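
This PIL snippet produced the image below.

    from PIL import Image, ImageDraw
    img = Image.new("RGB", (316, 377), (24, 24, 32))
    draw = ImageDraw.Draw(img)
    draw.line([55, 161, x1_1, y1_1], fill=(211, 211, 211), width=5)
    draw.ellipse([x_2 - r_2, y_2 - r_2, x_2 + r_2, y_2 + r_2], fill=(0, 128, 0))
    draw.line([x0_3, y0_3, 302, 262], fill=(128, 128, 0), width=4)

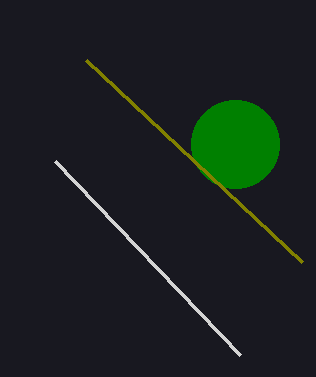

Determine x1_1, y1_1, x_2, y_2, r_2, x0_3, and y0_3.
x1_1 = 240
y1_1 = 355
x_2 = 235
y_2 = 144
r_2 = 44
x0_3 = 86
y0_3 = 60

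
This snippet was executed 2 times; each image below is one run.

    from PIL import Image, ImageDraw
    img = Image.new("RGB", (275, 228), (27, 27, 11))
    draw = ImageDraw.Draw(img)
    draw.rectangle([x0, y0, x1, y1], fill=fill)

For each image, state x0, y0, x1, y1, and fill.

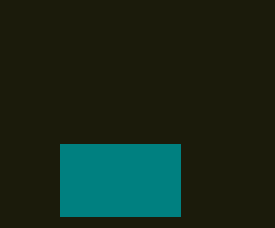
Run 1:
x0 = 60, y0 = 144, x1 = 180, y1 = 216, fill = 'teal'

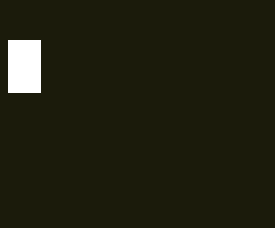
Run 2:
x0 = 8; y0 = 40; x1 = 40; y1 = 92; fill = 'white'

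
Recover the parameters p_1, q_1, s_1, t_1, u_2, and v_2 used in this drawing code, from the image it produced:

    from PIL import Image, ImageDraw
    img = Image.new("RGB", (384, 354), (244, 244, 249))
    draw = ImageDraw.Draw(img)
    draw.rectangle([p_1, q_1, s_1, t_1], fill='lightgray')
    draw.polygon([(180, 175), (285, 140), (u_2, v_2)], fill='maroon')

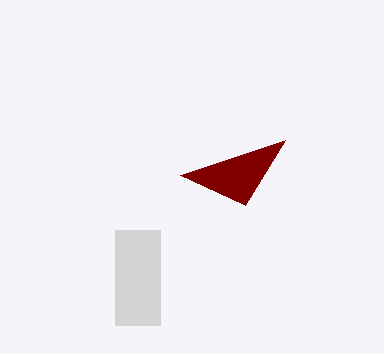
p_1 = 115
q_1 = 230
s_1 = 160
t_1 = 325
u_2 = 245
v_2 = 205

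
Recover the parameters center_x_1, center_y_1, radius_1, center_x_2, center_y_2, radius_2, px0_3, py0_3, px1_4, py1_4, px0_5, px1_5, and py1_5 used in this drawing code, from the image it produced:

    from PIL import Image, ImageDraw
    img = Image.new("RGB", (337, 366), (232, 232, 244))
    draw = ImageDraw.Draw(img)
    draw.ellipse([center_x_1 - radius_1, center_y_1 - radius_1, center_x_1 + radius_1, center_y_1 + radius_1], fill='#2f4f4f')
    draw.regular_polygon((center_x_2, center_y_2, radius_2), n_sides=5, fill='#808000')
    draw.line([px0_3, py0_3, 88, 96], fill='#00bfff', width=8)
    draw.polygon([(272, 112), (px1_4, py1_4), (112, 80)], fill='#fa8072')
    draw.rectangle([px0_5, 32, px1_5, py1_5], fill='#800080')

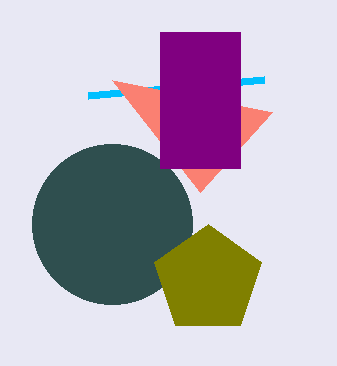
center_x_1 = 112; center_y_1 = 224; radius_1 = 80; center_x_2 = 208; center_y_2 = 280; radius_2 = 56; px0_3 = 264; py0_3 = 80; px1_4 = 200; py1_4 = 192; px0_5 = 160; px1_5 = 240; py1_5 = 168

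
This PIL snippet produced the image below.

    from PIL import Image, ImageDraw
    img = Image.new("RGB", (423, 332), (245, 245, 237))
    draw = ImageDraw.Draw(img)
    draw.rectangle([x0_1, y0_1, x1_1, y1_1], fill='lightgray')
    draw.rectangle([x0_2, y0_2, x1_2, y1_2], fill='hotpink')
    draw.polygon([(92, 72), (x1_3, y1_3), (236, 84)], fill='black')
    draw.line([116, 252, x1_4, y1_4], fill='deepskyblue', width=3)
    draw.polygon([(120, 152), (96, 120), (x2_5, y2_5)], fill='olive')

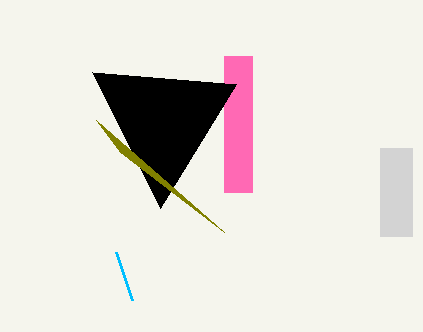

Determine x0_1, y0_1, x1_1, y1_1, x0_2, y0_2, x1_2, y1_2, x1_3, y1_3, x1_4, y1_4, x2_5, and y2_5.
x0_1 = 380; y0_1 = 148; x1_1 = 412; y1_1 = 236; x0_2 = 224; y0_2 = 56; x1_2 = 252; y1_2 = 192; x1_3 = 160; y1_3 = 208; x1_4 = 132; y1_4 = 300; x2_5 = 224; y2_5 = 232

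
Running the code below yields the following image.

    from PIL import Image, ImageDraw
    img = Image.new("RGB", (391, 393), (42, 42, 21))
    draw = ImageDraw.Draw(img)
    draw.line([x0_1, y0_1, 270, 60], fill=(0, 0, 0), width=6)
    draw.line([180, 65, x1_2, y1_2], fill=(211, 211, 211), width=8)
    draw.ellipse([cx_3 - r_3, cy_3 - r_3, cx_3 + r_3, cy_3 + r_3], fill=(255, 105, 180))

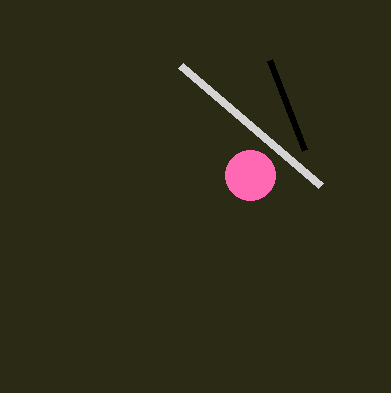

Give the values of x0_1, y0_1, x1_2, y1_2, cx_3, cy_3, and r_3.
x0_1 = 305, y0_1 = 150, x1_2 = 320, y1_2 = 185, cx_3 = 250, cy_3 = 175, r_3 = 25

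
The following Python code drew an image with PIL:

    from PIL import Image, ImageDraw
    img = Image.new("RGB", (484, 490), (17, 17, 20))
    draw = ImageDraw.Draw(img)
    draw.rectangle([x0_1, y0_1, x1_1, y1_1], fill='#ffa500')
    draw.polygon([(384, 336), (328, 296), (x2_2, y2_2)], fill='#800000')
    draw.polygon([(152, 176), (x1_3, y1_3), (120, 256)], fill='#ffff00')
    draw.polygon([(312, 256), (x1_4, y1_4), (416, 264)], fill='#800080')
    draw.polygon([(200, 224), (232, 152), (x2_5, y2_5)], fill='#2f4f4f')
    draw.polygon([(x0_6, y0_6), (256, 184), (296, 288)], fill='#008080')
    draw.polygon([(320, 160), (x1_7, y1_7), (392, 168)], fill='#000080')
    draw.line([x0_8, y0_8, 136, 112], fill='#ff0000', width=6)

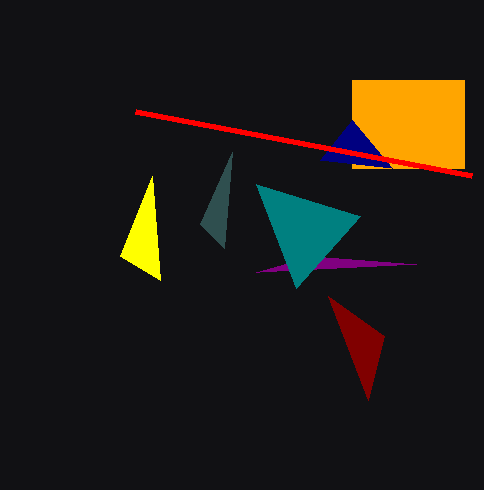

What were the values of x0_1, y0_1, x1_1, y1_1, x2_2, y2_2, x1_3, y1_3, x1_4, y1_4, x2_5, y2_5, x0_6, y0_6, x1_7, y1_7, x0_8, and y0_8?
x0_1 = 352, y0_1 = 80, x1_1 = 464, y1_1 = 168, x2_2 = 368, y2_2 = 400, x1_3 = 160, y1_3 = 280, x1_4 = 256, y1_4 = 272, x2_5 = 224, y2_5 = 248, x0_6 = 360, y0_6 = 216, x1_7 = 352, y1_7 = 120, x0_8 = 472, y0_8 = 176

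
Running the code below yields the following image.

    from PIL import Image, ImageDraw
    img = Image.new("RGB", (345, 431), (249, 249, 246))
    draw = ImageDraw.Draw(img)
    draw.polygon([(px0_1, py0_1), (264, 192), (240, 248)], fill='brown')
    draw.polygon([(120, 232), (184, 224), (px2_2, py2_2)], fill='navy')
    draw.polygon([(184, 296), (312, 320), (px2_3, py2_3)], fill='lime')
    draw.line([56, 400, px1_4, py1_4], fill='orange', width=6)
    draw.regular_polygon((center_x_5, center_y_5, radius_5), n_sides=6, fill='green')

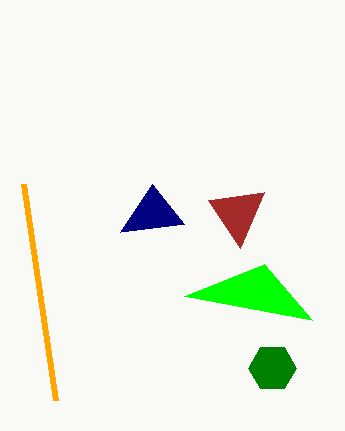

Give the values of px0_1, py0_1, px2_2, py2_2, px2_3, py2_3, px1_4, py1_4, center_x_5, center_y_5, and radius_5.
px0_1 = 208
py0_1 = 200
px2_2 = 152
py2_2 = 184
px2_3 = 264
py2_3 = 264
px1_4 = 24
py1_4 = 184
center_x_5 = 272
center_y_5 = 368
radius_5 = 24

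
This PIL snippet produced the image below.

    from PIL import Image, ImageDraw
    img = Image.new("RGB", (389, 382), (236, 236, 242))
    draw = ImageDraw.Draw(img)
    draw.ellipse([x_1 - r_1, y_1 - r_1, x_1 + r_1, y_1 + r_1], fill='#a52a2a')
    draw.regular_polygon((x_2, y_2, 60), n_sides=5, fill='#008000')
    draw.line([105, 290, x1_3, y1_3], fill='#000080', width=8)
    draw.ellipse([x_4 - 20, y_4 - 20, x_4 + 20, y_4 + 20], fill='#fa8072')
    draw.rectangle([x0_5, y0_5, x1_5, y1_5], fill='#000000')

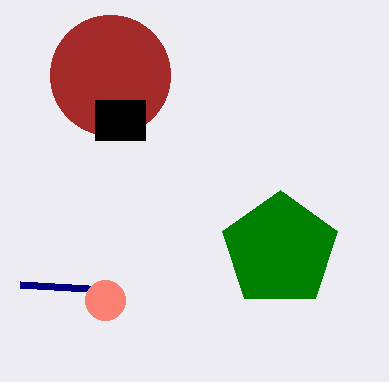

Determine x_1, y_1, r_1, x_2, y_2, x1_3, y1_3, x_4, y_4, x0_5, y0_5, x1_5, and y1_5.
x_1 = 110
y_1 = 75
r_1 = 60
x_2 = 280
y_2 = 250
x1_3 = 20
y1_3 = 285
x_4 = 105
y_4 = 300
x0_5 = 95
y0_5 = 100
x1_5 = 145
y1_5 = 140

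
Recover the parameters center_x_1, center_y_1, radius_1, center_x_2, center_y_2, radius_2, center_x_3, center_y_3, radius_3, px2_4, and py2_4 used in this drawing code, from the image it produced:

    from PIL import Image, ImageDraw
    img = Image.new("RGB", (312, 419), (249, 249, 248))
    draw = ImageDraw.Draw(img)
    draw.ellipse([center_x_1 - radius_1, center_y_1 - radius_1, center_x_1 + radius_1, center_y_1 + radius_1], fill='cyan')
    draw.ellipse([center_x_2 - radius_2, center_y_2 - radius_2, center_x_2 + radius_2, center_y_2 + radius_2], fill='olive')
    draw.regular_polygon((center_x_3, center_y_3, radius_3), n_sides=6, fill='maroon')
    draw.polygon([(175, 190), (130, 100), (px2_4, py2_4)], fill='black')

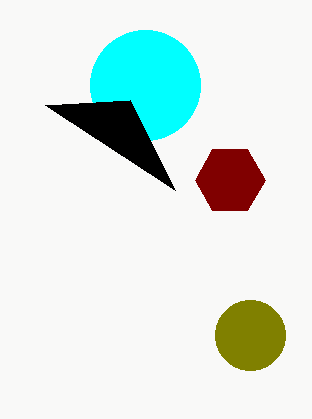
center_x_1 = 145, center_y_1 = 85, radius_1 = 55, center_x_2 = 250, center_y_2 = 335, radius_2 = 35, center_x_3 = 230, center_y_3 = 180, radius_3 = 35, px2_4 = 45, py2_4 = 105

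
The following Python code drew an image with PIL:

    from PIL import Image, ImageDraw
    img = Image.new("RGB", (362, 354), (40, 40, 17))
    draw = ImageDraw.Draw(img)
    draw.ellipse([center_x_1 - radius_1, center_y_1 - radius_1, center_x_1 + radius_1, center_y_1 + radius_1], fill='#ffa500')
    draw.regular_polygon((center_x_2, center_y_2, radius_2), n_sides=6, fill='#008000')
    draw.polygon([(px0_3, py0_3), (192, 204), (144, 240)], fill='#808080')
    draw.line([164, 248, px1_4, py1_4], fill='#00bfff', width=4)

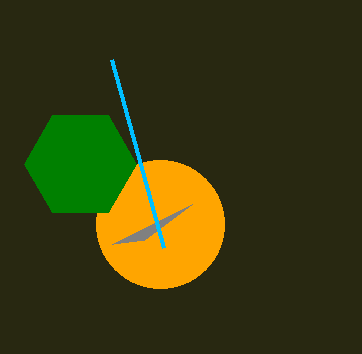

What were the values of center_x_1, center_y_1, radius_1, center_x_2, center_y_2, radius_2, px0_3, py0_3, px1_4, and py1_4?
center_x_1 = 160, center_y_1 = 224, radius_1 = 64, center_x_2 = 80, center_y_2 = 164, radius_2 = 56, px0_3 = 112, py0_3 = 244, px1_4 = 112, py1_4 = 60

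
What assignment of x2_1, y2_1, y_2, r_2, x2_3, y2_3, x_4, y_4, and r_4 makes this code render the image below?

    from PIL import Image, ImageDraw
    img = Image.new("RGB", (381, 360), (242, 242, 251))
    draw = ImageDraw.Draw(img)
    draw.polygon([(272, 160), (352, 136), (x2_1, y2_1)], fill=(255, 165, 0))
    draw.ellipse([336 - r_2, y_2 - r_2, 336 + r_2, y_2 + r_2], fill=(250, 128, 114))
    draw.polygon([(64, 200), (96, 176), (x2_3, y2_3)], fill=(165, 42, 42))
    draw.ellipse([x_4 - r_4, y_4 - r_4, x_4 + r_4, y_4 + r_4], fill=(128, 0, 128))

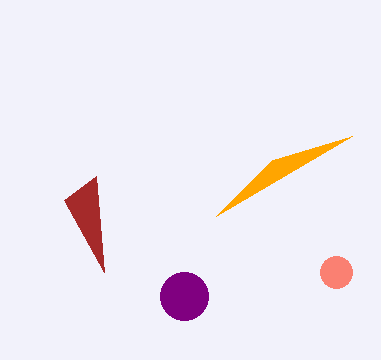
x2_1 = 216
y2_1 = 216
y_2 = 272
r_2 = 16
x2_3 = 104
y2_3 = 272
x_4 = 184
y_4 = 296
r_4 = 24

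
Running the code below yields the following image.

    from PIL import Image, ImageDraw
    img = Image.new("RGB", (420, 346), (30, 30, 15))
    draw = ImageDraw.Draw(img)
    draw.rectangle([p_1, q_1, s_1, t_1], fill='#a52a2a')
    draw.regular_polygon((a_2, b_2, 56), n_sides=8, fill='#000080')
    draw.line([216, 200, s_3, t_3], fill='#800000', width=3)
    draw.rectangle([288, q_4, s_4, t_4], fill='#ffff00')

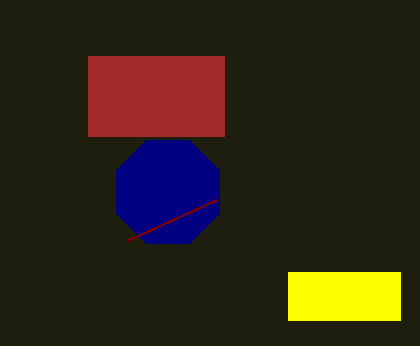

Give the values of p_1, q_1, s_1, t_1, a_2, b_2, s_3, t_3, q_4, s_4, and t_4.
p_1 = 88
q_1 = 56
s_1 = 224
t_1 = 136
a_2 = 168
b_2 = 192
s_3 = 128
t_3 = 240
q_4 = 272
s_4 = 400
t_4 = 320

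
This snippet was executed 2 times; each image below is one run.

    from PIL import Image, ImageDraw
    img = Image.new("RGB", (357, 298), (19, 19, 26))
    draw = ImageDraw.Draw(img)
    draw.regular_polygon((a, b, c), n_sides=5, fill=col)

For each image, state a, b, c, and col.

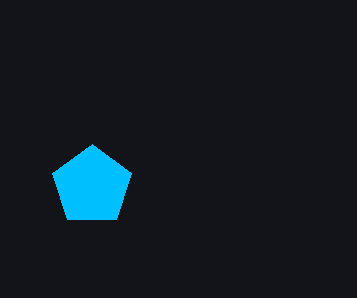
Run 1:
a = 92, b = 186, c = 42, col = 'deepskyblue'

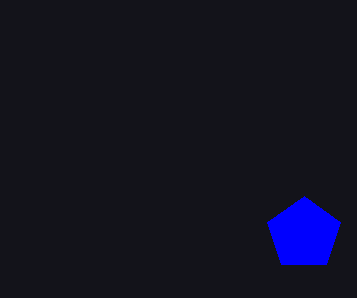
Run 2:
a = 304, b = 234, c = 38, col = 'blue'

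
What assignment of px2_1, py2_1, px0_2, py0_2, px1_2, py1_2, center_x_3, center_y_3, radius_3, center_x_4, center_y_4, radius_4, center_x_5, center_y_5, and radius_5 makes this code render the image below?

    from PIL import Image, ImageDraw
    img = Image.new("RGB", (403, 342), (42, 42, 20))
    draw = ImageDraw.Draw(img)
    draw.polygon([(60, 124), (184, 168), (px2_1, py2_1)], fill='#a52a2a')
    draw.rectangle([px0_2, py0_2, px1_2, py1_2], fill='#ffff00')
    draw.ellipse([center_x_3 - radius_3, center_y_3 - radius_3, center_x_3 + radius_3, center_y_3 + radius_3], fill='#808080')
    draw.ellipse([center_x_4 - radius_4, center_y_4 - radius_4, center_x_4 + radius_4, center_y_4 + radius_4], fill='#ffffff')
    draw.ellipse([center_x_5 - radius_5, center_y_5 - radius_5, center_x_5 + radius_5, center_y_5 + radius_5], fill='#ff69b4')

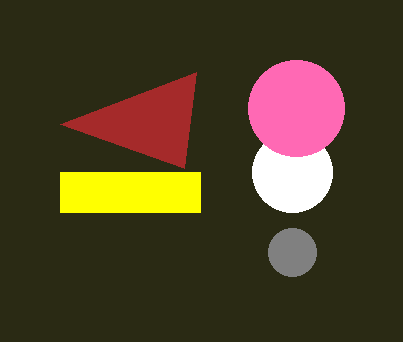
px2_1 = 196; py2_1 = 72; px0_2 = 60; py0_2 = 172; px1_2 = 200; py1_2 = 212; center_x_3 = 292; center_y_3 = 252; radius_3 = 24; center_x_4 = 292; center_y_4 = 172; radius_4 = 40; center_x_5 = 296; center_y_5 = 108; radius_5 = 48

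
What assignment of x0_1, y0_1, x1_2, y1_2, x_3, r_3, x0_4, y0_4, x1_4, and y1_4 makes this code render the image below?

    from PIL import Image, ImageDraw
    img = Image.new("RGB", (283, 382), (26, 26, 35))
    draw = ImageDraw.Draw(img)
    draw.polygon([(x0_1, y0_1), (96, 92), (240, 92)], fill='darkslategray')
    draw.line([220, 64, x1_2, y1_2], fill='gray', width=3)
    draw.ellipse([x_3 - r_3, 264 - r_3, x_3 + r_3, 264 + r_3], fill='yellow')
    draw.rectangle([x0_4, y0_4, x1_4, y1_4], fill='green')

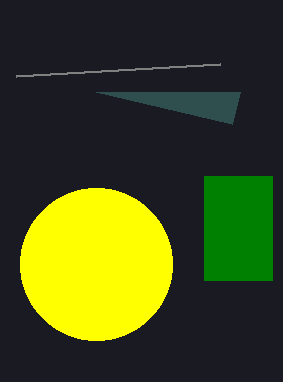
x0_1 = 232; y0_1 = 124; x1_2 = 16; y1_2 = 76; x_3 = 96; r_3 = 76; x0_4 = 204; y0_4 = 176; x1_4 = 272; y1_4 = 280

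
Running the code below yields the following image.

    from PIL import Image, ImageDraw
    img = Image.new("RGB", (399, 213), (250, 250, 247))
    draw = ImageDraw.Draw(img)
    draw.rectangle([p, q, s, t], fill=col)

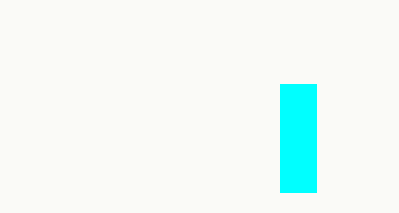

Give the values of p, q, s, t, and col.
p = 280; q = 84; s = 316; t = 192; col = 'cyan'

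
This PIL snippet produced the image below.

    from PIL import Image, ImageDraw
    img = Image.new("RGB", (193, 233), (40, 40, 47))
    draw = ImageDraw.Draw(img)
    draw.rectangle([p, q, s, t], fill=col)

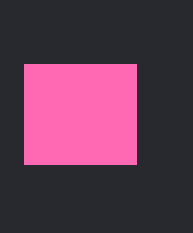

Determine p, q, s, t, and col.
p = 24
q = 64
s = 136
t = 164
col = 'hotpink'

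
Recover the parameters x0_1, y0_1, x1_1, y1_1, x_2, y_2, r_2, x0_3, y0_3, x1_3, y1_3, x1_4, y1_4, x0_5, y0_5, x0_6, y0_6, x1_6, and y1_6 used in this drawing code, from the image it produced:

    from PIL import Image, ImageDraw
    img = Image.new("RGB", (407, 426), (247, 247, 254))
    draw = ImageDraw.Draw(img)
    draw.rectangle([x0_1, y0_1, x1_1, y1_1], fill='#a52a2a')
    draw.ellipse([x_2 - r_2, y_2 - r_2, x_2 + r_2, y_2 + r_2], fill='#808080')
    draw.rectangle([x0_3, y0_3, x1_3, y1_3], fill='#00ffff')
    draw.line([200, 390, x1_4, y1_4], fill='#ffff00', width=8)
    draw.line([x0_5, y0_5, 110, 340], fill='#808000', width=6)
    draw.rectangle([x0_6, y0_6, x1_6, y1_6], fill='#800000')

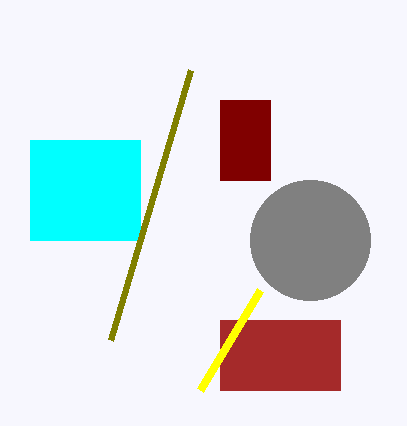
x0_1 = 220, y0_1 = 320, x1_1 = 340, y1_1 = 390, x_2 = 310, y_2 = 240, r_2 = 60, x0_3 = 30, y0_3 = 140, x1_3 = 140, y1_3 = 240, x1_4 = 260, y1_4 = 290, x0_5 = 190, y0_5 = 70, x0_6 = 220, y0_6 = 100, x1_6 = 270, y1_6 = 180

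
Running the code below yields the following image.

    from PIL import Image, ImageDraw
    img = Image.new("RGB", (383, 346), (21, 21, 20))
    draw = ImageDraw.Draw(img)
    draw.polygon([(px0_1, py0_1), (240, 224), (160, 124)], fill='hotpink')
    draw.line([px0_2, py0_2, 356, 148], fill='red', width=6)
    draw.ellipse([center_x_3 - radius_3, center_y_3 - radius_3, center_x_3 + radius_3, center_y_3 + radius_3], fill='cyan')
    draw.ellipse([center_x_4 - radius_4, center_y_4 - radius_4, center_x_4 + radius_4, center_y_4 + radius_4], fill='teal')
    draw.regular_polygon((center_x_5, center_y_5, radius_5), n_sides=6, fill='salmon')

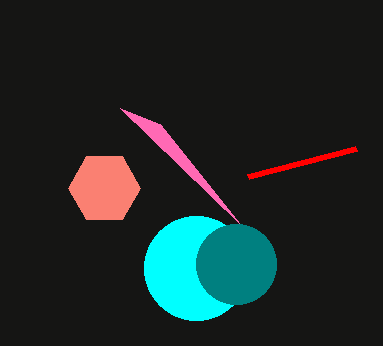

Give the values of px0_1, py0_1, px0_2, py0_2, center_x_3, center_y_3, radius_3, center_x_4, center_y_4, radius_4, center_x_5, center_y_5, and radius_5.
px0_1 = 120, py0_1 = 108, px0_2 = 248, py0_2 = 176, center_x_3 = 196, center_y_3 = 268, radius_3 = 52, center_x_4 = 236, center_y_4 = 264, radius_4 = 40, center_x_5 = 104, center_y_5 = 188, radius_5 = 36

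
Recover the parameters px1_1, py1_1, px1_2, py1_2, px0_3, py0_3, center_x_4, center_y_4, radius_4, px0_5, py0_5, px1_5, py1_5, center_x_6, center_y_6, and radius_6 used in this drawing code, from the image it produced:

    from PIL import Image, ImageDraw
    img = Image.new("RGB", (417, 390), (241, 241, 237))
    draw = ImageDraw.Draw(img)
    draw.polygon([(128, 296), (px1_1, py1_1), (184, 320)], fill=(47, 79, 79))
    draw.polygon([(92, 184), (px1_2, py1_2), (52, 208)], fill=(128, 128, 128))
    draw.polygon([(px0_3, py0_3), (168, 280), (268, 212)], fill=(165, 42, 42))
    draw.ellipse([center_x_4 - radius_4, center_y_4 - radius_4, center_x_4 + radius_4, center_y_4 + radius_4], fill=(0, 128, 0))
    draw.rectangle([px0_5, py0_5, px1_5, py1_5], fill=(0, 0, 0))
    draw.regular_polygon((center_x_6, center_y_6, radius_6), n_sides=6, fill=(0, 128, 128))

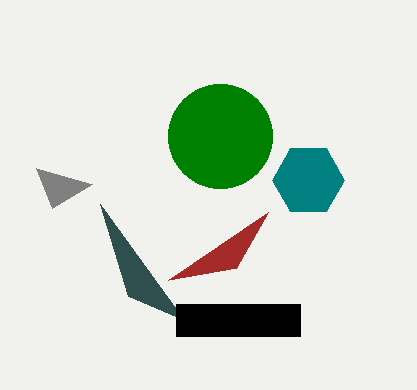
px1_1 = 100, py1_1 = 204, px1_2 = 36, py1_2 = 168, px0_3 = 236, py0_3 = 268, center_x_4 = 220, center_y_4 = 136, radius_4 = 52, px0_5 = 176, py0_5 = 304, px1_5 = 300, py1_5 = 336, center_x_6 = 308, center_y_6 = 180, radius_6 = 36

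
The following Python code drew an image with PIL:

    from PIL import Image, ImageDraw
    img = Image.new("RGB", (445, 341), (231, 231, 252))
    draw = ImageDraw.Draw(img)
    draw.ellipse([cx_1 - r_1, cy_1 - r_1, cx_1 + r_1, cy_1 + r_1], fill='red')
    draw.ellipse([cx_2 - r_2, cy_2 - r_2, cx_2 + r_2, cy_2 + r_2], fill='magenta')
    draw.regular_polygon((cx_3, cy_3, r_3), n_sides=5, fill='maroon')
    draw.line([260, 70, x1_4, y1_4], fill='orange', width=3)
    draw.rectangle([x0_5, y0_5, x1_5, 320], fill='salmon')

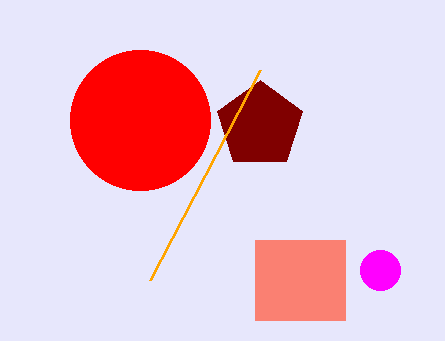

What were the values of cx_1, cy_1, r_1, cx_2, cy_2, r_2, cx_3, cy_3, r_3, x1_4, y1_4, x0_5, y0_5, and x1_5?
cx_1 = 140, cy_1 = 120, r_1 = 70, cx_2 = 380, cy_2 = 270, r_2 = 20, cx_3 = 260, cy_3 = 125, r_3 = 45, x1_4 = 150, y1_4 = 280, x0_5 = 255, y0_5 = 240, x1_5 = 345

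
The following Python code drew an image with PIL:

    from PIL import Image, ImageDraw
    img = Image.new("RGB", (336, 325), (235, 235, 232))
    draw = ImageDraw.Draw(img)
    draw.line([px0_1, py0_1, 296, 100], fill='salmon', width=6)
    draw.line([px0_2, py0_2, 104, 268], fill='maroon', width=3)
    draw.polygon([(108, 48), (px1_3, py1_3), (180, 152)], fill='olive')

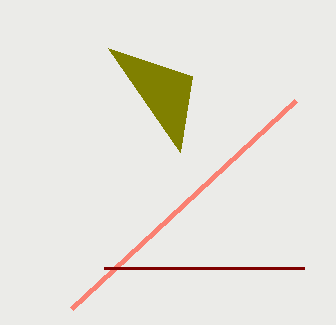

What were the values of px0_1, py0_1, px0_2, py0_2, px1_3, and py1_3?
px0_1 = 72
py0_1 = 308
px0_2 = 304
py0_2 = 268
px1_3 = 192
py1_3 = 76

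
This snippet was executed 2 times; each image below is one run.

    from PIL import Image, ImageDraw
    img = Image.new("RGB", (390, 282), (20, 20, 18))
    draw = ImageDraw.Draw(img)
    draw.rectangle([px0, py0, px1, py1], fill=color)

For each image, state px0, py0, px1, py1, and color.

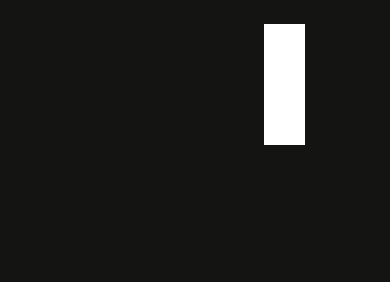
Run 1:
px0 = 264, py0 = 24, px1 = 304, py1 = 144, color = 'white'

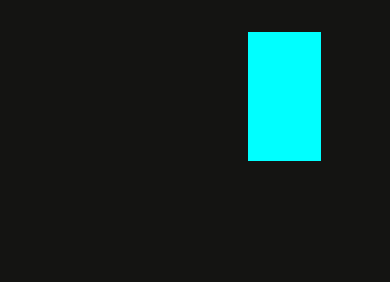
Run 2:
px0 = 248
py0 = 32
px1 = 320
py1 = 160
color = 'cyan'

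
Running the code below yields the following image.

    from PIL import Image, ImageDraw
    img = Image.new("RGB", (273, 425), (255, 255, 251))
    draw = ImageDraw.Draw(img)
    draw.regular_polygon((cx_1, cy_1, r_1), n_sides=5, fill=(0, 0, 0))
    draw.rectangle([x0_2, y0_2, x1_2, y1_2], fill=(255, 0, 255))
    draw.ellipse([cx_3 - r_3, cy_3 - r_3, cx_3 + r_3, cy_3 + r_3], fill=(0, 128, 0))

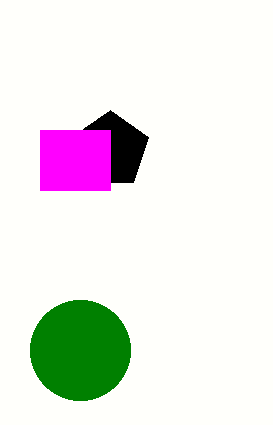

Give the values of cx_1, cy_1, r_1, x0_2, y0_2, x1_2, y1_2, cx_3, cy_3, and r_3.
cx_1 = 110, cy_1 = 150, r_1 = 40, x0_2 = 40, y0_2 = 130, x1_2 = 110, y1_2 = 190, cx_3 = 80, cy_3 = 350, r_3 = 50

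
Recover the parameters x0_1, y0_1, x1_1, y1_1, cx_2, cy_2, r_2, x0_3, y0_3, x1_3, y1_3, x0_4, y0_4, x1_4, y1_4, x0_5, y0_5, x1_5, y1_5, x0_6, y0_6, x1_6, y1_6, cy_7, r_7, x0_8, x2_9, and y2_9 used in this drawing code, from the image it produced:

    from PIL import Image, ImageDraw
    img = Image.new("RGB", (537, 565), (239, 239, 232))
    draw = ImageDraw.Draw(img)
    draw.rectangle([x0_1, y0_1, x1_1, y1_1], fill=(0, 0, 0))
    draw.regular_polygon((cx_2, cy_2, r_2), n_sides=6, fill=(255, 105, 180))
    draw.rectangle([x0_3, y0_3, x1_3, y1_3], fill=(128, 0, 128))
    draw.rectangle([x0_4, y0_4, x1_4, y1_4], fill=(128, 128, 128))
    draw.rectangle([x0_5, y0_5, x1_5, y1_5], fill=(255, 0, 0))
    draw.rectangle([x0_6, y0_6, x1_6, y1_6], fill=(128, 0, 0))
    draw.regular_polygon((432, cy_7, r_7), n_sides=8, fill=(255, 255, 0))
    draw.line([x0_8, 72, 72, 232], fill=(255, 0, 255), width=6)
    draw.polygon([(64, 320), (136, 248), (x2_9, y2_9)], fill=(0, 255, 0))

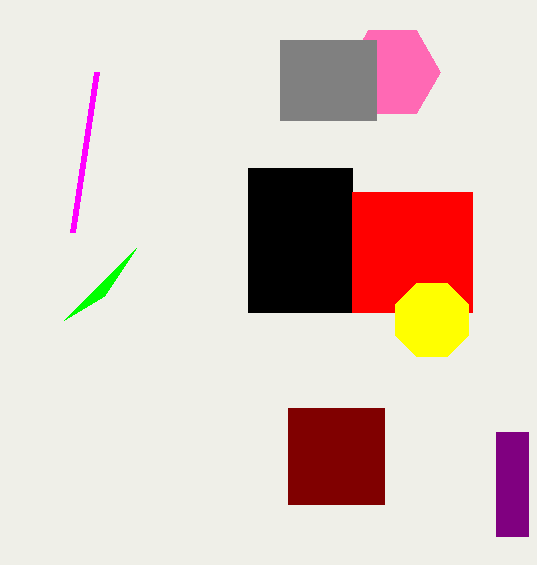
x0_1 = 248
y0_1 = 168
x1_1 = 352
y1_1 = 312
cx_2 = 392
cy_2 = 72
r_2 = 48
x0_3 = 496
y0_3 = 432
x1_3 = 528
y1_3 = 536
x0_4 = 280
y0_4 = 40
x1_4 = 376
y1_4 = 120
x0_5 = 352
y0_5 = 192
x1_5 = 472
y1_5 = 312
x0_6 = 288
y0_6 = 408
x1_6 = 384
y1_6 = 504
cy_7 = 320
r_7 = 40
x0_8 = 96
x2_9 = 104
y2_9 = 296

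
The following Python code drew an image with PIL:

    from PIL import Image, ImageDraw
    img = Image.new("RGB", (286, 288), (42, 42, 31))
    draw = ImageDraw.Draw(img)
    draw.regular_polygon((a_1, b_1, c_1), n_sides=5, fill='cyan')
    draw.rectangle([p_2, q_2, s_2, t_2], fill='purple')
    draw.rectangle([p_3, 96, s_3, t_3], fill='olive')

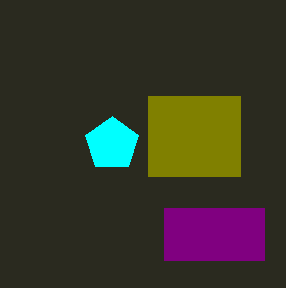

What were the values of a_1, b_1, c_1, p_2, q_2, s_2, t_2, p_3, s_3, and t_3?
a_1 = 112, b_1 = 144, c_1 = 28, p_2 = 164, q_2 = 208, s_2 = 264, t_2 = 260, p_3 = 148, s_3 = 240, t_3 = 176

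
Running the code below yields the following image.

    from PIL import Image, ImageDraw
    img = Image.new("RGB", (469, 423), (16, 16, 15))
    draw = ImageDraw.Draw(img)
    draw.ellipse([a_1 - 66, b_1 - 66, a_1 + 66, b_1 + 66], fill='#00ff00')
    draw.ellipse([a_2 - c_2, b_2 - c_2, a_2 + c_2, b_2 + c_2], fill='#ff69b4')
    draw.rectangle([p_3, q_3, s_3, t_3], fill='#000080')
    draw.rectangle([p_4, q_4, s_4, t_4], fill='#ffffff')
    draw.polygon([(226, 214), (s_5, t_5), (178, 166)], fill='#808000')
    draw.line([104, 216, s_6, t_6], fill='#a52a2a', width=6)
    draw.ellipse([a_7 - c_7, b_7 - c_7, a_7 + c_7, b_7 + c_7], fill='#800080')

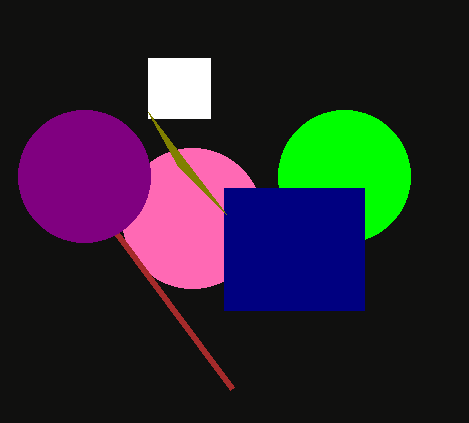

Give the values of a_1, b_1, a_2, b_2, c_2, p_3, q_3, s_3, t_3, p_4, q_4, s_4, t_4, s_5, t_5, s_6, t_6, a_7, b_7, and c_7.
a_1 = 344, b_1 = 176, a_2 = 192, b_2 = 218, c_2 = 70, p_3 = 224, q_3 = 188, s_3 = 364, t_3 = 310, p_4 = 148, q_4 = 58, s_4 = 210, t_4 = 118, s_5 = 148, t_5 = 112, s_6 = 232, t_6 = 388, a_7 = 84, b_7 = 176, c_7 = 66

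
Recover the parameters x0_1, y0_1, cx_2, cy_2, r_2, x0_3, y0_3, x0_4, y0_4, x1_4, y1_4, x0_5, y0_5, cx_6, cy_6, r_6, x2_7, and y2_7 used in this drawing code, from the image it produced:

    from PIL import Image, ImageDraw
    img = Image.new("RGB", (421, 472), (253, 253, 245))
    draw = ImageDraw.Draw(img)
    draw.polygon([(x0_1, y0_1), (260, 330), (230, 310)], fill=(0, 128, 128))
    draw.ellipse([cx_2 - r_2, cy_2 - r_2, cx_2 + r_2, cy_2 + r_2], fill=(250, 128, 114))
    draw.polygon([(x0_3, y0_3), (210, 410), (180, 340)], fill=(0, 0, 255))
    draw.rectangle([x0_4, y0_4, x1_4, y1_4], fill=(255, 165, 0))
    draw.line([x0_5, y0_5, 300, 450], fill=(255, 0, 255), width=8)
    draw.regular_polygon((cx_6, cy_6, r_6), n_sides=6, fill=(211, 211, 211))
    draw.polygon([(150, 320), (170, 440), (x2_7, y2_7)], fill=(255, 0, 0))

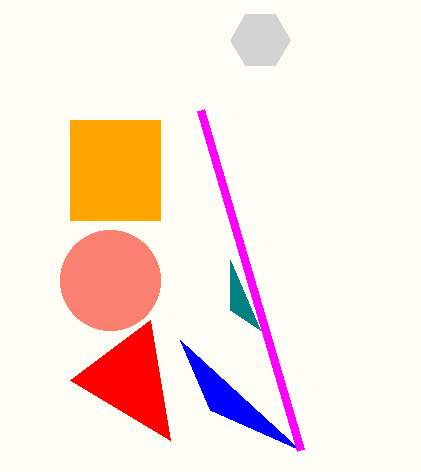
x0_1 = 230, y0_1 = 260, cx_2 = 110, cy_2 = 280, r_2 = 50, x0_3 = 300, y0_3 = 450, x0_4 = 70, y0_4 = 120, x1_4 = 160, y1_4 = 220, x0_5 = 200, y0_5 = 110, cx_6 = 260, cy_6 = 40, r_6 = 30, x2_7 = 70, y2_7 = 380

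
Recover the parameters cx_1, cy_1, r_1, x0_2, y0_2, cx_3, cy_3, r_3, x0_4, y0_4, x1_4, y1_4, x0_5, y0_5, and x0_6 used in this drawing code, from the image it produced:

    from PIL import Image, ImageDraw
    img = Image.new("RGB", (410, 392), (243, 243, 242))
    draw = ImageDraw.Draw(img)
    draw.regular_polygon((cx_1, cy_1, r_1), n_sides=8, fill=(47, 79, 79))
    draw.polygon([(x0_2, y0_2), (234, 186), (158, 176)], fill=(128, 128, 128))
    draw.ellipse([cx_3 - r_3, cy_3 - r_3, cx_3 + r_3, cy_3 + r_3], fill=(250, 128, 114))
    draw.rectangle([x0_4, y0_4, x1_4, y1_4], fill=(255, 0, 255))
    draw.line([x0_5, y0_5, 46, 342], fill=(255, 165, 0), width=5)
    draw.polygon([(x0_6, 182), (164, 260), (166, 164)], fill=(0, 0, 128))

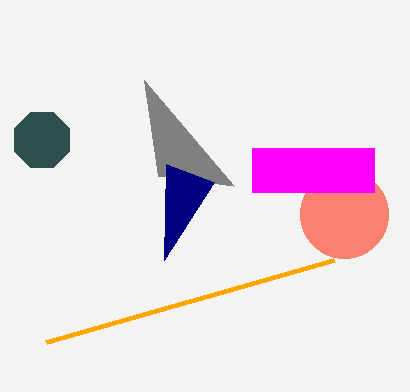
cx_1 = 42; cy_1 = 140; r_1 = 30; x0_2 = 144; y0_2 = 80; cx_3 = 344; cy_3 = 214; r_3 = 44; x0_4 = 252; y0_4 = 148; x1_4 = 374; y1_4 = 192; x0_5 = 334; y0_5 = 260; x0_6 = 214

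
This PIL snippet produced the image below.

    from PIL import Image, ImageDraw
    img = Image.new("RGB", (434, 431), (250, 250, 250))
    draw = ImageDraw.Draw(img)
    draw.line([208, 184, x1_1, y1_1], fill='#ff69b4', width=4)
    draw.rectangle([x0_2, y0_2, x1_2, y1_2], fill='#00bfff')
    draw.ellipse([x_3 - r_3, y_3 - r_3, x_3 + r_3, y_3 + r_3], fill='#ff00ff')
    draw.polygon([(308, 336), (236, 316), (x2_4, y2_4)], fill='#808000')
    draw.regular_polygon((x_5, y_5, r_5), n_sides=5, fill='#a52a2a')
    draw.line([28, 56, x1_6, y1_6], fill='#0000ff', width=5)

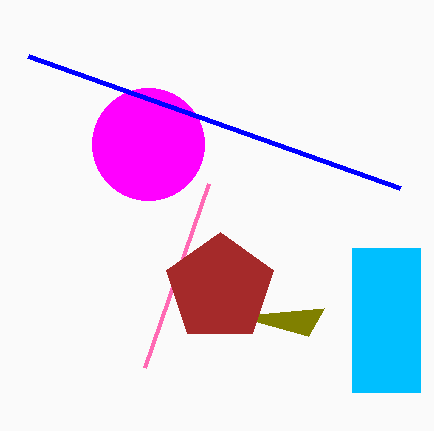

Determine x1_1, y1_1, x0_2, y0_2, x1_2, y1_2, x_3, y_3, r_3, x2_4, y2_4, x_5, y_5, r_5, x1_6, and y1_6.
x1_1 = 144, y1_1 = 368, x0_2 = 352, y0_2 = 248, x1_2 = 420, y1_2 = 392, x_3 = 148, y_3 = 144, r_3 = 56, x2_4 = 324, y2_4 = 308, x_5 = 220, y_5 = 288, r_5 = 56, x1_6 = 400, y1_6 = 188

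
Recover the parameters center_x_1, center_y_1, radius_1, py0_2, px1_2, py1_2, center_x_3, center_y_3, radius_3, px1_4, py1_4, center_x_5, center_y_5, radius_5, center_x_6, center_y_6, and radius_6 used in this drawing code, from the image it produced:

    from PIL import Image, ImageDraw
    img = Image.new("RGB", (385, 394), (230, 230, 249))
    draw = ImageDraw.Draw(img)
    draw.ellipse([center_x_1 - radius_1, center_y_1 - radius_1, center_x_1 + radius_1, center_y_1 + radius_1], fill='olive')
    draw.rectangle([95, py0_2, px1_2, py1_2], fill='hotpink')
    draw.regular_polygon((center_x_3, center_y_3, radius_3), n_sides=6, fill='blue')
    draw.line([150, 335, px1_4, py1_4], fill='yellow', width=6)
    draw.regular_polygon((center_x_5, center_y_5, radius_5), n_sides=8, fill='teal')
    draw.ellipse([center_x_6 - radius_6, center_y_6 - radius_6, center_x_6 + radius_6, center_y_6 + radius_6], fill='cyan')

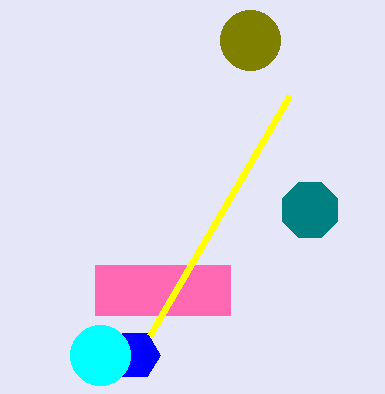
center_x_1 = 250; center_y_1 = 40; radius_1 = 30; py0_2 = 265; px1_2 = 230; py1_2 = 315; center_x_3 = 135; center_y_3 = 355; radius_3 = 25; px1_4 = 290; py1_4 = 95; center_x_5 = 310; center_y_5 = 210; radius_5 = 30; center_x_6 = 100; center_y_6 = 355; radius_6 = 30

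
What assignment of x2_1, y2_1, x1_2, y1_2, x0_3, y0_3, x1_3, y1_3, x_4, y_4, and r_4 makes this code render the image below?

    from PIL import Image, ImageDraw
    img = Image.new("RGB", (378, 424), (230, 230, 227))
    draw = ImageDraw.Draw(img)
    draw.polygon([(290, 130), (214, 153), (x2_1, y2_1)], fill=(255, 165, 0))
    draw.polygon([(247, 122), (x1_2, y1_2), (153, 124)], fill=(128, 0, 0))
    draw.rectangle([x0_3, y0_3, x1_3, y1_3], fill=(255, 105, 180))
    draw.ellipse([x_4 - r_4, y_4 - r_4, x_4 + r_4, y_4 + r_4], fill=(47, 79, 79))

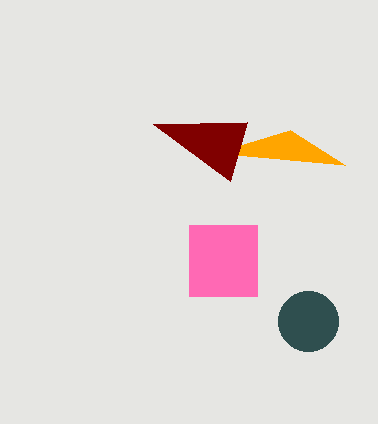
x2_1 = 345, y2_1 = 165, x1_2 = 230, y1_2 = 181, x0_3 = 189, y0_3 = 225, x1_3 = 257, y1_3 = 296, x_4 = 308, y_4 = 321, r_4 = 30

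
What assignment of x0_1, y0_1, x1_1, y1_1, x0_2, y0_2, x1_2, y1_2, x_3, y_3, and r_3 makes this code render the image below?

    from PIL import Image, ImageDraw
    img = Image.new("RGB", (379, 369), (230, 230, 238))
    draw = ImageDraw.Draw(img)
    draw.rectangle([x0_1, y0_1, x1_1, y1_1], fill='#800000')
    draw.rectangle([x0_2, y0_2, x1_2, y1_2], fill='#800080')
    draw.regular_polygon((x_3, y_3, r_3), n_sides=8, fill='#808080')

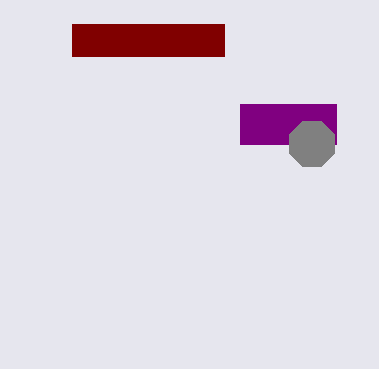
x0_1 = 72; y0_1 = 24; x1_1 = 224; y1_1 = 56; x0_2 = 240; y0_2 = 104; x1_2 = 336; y1_2 = 144; x_3 = 312; y_3 = 144; r_3 = 24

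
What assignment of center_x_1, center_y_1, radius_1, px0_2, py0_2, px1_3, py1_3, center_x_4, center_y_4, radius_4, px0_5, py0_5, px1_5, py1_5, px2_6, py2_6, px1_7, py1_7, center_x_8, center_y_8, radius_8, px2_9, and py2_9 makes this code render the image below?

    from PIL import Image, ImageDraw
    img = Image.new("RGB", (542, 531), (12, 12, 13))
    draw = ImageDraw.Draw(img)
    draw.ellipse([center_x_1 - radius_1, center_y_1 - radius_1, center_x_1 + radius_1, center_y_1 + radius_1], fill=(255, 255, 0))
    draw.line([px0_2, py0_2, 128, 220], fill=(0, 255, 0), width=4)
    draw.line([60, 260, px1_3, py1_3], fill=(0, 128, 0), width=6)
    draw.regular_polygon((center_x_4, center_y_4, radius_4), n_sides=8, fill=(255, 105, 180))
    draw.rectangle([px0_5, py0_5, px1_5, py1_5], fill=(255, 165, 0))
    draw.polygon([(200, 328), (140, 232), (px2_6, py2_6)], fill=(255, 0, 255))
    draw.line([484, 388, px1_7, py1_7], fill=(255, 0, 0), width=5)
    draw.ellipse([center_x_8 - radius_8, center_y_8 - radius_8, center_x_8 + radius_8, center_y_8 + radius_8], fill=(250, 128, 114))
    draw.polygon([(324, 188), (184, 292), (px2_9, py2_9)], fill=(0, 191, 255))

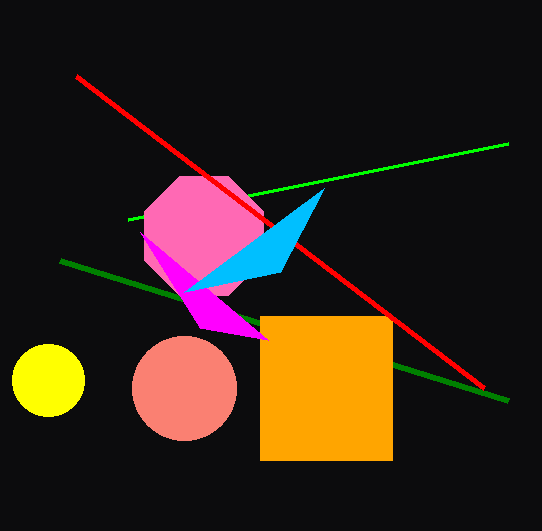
center_x_1 = 48; center_y_1 = 380; radius_1 = 36; px0_2 = 508; py0_2 = 144; px1_3 = 508; py1_3 = 400; center_x_4 = 204; center_y_4 = 236; radius_4 = 64; px0_5 = 260; py0_5 = 316; px1_5 = 392; py1_5 = 460; px2_6 = 268; py2_6 = 340; px1_7 = 76; py1_7 = 76; center_x_8 = 184; center_y_8 = 388; radius_8 = 52; px2_9 = 280; py2_9 = 272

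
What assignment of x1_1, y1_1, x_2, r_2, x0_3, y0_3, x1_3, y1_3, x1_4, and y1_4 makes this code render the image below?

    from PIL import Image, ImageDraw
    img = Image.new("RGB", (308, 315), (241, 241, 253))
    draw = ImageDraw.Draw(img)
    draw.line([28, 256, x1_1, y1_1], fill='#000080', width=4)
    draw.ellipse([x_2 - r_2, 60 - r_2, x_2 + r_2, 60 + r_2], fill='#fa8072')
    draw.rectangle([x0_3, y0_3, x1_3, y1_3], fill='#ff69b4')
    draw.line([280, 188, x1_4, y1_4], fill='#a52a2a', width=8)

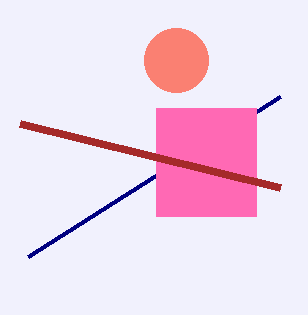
x1_1 = 280, y1_1 = 96, x_2 = 176, r_2 = 32, x0_3 = 156, y0_3 = 108, x1_3 = 256, y1_3 = 216, x1_4 = 20, y1_4 = 124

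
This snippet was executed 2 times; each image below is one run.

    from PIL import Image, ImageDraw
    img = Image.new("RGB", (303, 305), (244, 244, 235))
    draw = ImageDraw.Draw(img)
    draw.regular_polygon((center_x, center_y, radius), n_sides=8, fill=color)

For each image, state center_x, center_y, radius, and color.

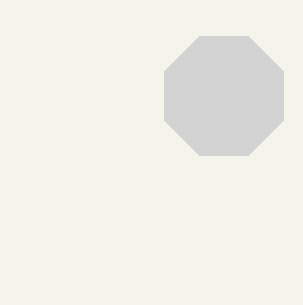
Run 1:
center_x = 224; center_y = 96; radius = 64; color = 'lightgray'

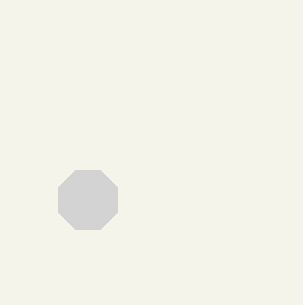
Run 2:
center_x = 88; center_y = 200; radius = 32; color = 'lightgray'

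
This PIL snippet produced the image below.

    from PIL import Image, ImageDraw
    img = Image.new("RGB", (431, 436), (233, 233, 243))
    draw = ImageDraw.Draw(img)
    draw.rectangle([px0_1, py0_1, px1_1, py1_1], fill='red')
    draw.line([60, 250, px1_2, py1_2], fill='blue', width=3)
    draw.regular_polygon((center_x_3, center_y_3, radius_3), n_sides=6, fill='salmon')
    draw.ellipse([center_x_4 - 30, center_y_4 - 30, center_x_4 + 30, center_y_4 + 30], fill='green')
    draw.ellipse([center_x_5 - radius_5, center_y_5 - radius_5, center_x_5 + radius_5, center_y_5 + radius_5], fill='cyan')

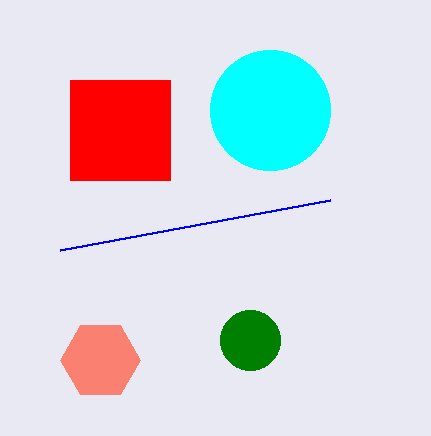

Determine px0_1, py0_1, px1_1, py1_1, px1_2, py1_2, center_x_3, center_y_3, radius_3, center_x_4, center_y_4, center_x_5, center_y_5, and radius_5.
px0_1 = 70; py0_1 = 80; px1_1 = 170; py1_1 = 180; px1_2 = 330; py1_2 = 200; center_x_3 = 100; center_y_3 = 360; radius_3 = 40; center_x_4 = 250; center_y_4 = 340; center_x_5 = 270; center_y_5 = 110; radius_5 = 60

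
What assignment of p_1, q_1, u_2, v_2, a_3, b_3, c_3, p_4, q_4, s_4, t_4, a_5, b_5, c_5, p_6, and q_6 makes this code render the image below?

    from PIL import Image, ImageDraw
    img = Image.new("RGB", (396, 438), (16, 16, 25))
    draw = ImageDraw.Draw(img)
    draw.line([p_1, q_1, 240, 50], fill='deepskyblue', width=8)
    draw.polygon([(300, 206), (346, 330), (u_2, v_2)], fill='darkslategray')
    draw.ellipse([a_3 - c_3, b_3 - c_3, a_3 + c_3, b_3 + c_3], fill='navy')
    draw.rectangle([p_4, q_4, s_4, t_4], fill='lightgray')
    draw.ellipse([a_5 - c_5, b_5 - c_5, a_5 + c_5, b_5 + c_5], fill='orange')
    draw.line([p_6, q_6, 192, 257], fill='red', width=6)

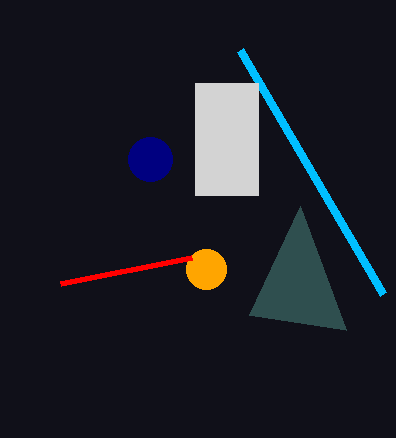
p_1 = 383; q_1 = 294; u_2 = 249; v_2 = 315; a_3 = 150; b_3 = 159; c_3 = 22; p_4 = 195; q_4 = 83; s_4 = 258; t_4 = 195; a_5 = 206; b_5 = 269; c_5 = 20; p_6 = 61; q_6 = 283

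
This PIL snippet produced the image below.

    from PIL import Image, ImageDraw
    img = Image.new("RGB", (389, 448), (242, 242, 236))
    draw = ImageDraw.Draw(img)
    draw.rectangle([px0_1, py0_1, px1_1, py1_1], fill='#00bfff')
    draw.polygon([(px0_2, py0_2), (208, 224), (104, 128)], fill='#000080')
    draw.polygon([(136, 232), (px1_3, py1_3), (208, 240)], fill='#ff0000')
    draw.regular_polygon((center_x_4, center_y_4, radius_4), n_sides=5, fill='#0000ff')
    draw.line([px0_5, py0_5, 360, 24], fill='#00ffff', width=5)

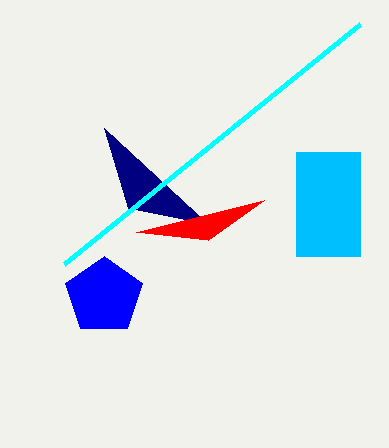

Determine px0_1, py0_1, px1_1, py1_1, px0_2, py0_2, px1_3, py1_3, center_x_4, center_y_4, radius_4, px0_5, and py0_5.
px0_1 = 296
py0_1 = 152
px1_1 = 360
py1_1 = 256
px0_2 = 128
py0_2 = 208
px1_3 = 264
py1_3 = 200
center_x_4 = 104
center_y_4 = 296
radius_4 = 40
px0_5 = 64
py0_5 = 264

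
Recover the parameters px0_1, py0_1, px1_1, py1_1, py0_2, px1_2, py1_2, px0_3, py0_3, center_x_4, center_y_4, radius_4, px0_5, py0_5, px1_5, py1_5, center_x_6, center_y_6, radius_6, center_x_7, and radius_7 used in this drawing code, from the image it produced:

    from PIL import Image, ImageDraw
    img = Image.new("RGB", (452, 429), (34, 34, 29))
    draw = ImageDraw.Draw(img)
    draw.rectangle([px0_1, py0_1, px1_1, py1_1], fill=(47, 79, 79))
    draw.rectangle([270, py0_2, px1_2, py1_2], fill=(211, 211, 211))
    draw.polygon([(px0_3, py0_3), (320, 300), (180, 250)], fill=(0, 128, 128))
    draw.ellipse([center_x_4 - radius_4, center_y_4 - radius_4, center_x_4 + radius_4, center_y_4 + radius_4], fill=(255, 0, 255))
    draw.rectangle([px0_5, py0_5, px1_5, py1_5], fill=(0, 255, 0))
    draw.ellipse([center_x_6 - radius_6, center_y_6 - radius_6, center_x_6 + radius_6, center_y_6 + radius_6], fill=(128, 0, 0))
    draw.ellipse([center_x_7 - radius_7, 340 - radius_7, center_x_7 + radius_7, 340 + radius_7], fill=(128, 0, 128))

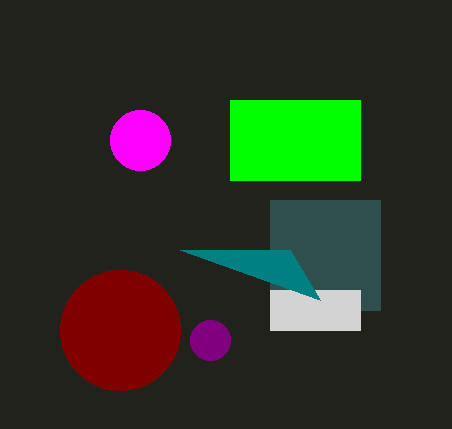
px0_1 = 270, py0_1 = 200, px1_1 = 380, py1_1 = 310, py0_2 = 290, px1_2 = 360, py1_2 = 330, px0_3 = 290, py0_3 = 250, center_x_4 = 140, center_y_4 = 140, radius_4 = 30, px0_5 = 230, py0_5 = 100, px1_5 = 360, py1_5 = 180, center_x_6 = 120, center_y_6 = 330, radius_6 = 60, center_x_7 = 210, radius_7 = 20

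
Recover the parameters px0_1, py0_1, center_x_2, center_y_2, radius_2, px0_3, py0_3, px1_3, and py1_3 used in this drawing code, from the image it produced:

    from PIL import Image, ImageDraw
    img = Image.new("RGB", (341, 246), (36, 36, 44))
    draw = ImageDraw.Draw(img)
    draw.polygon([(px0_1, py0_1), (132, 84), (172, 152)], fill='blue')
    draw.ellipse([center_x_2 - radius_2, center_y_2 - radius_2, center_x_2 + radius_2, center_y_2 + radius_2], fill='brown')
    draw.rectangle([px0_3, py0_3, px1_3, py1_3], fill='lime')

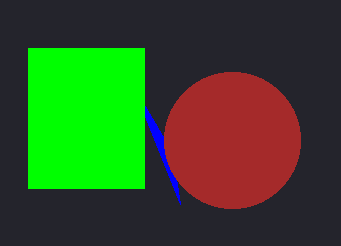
px0_1 = 180
py0_1 = 204
center_x_2 = 232
center_y_2 = 140
radius_2 = 68
px0_3 = 28
py0_3 = 48
px1_3 = 144
py1_3 = 188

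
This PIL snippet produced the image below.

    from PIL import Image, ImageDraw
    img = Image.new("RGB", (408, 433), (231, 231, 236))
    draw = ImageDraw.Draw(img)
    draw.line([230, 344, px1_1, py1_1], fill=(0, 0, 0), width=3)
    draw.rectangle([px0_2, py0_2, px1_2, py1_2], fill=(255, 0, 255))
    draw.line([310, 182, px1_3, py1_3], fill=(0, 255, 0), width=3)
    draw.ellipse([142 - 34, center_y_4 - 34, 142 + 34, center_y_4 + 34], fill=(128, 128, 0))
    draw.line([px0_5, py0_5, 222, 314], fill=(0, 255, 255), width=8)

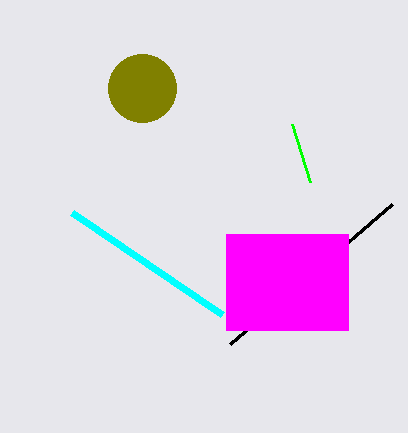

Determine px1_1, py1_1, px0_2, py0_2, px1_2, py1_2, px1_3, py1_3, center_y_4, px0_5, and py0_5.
px1_1 = 392, py1_1 = 204, px0_2 = 226, py0_2 = 234, px1_2 = 348, py1_2 = 330, px1_3 = 292, py1_3 = 124, center_y_4 = 88, px0_5 = 72, py0_5 = 212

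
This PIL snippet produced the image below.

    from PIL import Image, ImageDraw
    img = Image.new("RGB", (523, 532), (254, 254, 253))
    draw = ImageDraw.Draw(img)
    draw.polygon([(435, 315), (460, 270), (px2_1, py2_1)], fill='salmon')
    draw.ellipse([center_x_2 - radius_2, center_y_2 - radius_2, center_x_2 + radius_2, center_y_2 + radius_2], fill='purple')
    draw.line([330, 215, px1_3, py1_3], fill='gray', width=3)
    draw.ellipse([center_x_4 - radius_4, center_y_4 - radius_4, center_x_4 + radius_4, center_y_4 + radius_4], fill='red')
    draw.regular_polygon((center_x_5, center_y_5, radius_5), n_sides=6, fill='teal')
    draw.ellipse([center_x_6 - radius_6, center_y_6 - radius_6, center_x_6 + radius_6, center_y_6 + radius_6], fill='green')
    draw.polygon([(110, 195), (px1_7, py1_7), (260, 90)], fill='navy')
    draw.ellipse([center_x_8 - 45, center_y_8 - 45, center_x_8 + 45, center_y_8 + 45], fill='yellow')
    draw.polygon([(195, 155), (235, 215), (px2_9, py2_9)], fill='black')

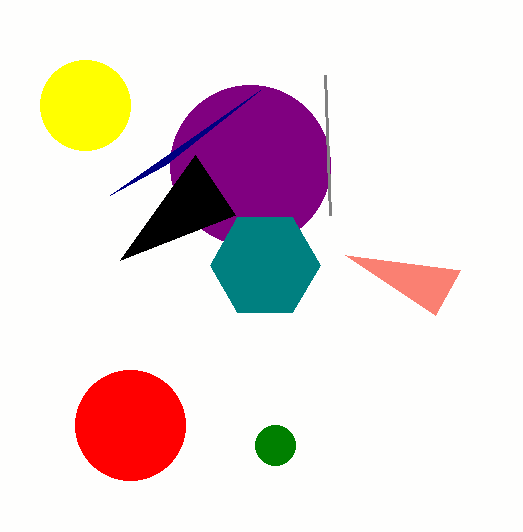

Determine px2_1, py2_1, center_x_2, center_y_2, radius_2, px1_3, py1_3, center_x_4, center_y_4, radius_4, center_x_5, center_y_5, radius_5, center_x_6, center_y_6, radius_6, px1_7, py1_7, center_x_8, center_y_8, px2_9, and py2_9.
px2_1 = 345; py2_1 = 255; center_x_2 = 250; center_y_2 = 165; radius_2 = 80; px1_3 = 325; py1_3 = 75; center_x_4 = 130; center_y_4 = 425; radius_4 = 55; center_x_5 = 265; center_y_5 = 265; radius_5 = 55; center_x_6 = 275; center_y_6 = 445; radius_6 = 20; px1_7 = 165; py1_7 = 165; center_x_8 = 85; center_y_8 = 105; px2_9 = 120; py2_9 = 260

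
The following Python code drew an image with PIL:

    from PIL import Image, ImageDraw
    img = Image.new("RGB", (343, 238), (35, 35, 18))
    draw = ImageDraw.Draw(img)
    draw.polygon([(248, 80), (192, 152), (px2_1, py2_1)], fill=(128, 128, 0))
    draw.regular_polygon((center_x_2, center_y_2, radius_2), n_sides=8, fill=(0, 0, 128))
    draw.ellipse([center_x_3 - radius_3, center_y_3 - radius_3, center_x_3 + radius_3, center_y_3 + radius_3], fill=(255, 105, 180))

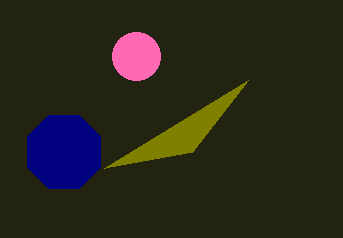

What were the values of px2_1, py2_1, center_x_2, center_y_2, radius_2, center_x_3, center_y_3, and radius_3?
px2_1 = 104; py2_1 = 168; center_x_2 = 64; center_y_2 = 152; radius_2 = 40; center_x_3 = 136; center_y_3 = 56; radius_3 = 24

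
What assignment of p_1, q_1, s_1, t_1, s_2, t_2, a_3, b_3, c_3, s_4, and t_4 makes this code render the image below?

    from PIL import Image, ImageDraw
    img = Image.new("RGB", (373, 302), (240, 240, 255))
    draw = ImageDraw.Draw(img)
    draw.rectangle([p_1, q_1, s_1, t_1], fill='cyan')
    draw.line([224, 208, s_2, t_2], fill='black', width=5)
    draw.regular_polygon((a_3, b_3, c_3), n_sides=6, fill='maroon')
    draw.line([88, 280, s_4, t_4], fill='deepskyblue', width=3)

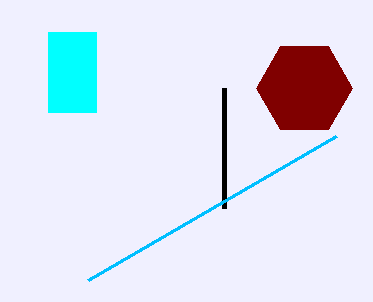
p_1 = 48; q_1 = 32; s_1 = 96; t_1 = 112; s_2 = 224; t_2 = 88; a_3 = 304; b_3 = 88; c_3 = 48; s_4 = 336; t_4 = 136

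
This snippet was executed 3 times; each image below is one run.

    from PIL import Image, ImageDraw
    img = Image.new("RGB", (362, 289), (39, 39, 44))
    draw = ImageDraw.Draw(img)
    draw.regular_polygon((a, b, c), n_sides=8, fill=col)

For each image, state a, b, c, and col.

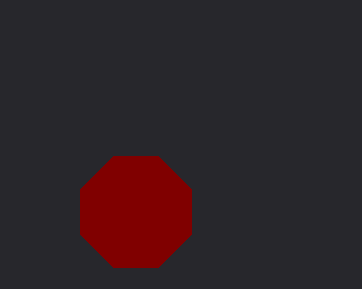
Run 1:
a = 136
b = 212
c = 60
col = 'maroon'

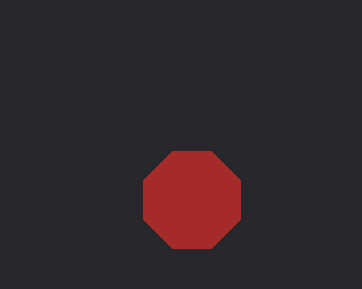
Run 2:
a = 192
b = 200
c = 52
col = 'brown'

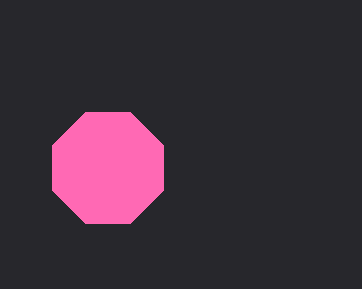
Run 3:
a = 108, b = 168, c = 60, col = 'hotpink'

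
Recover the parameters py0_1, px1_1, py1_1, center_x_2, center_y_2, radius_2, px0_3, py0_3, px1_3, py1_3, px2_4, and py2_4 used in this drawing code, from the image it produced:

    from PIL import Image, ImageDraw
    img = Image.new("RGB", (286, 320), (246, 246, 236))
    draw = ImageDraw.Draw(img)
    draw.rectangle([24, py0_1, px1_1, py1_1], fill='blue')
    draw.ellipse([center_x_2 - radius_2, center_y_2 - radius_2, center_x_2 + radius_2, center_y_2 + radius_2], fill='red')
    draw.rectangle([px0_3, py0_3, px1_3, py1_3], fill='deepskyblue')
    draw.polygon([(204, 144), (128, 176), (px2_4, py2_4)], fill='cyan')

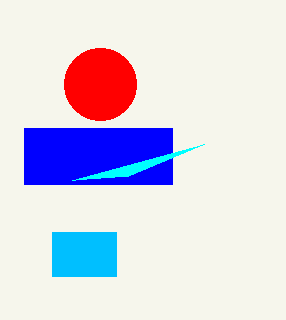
py0_1 = 128; px1_1 = 172; py1_1 = 184; center_x_2 = 100; center_y_2 = 84; radius_2 = 36; px0_3 = 52; py0_3 = 232; px1_3 = 116; py1_3 = 276; px2_4 = 72; py2_4 = 180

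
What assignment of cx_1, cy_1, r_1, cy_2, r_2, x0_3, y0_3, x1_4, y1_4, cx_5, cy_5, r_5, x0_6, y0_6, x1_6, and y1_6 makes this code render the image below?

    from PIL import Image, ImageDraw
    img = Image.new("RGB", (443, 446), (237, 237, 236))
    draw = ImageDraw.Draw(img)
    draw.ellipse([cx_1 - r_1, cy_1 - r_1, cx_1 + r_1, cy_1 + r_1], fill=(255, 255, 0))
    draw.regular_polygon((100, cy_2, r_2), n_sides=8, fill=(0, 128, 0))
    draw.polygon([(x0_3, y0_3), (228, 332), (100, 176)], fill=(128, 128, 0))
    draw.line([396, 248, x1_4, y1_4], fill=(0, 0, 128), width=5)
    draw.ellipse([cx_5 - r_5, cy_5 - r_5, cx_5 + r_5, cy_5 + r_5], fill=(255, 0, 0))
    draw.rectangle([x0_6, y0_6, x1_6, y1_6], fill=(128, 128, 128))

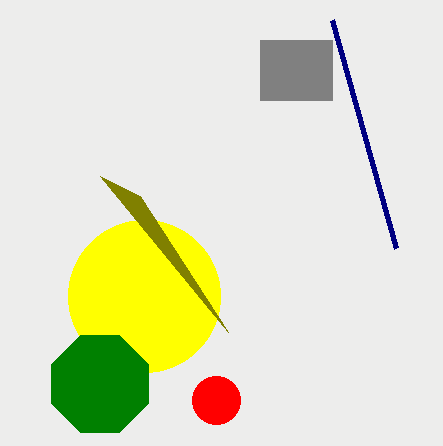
cx_1 = 144
cy_1 = 296
r_1 = 76
cy_2 = 384
r_2 = 52
x0_3 = 140
y0_3 = 196
x1_4 = 332
y1_4 = 20
cx_5 = 216
cy_5 = 400
r_5 = 24
x0_6 = 260
y0_6 = 40
x1_6 = 332
y1_6 = 100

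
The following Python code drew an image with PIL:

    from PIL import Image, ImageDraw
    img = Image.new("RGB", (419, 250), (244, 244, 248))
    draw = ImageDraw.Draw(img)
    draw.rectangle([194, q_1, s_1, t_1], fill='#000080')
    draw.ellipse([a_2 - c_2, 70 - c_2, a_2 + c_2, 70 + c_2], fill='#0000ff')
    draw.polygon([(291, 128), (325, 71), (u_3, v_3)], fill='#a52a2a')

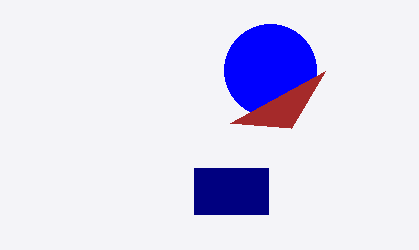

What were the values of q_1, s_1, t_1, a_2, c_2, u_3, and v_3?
q_1 = 168
s_1 = 268
t_1 = 214
a_2 = 270
c_2 = 46
u_3 = 230
v_3 = 123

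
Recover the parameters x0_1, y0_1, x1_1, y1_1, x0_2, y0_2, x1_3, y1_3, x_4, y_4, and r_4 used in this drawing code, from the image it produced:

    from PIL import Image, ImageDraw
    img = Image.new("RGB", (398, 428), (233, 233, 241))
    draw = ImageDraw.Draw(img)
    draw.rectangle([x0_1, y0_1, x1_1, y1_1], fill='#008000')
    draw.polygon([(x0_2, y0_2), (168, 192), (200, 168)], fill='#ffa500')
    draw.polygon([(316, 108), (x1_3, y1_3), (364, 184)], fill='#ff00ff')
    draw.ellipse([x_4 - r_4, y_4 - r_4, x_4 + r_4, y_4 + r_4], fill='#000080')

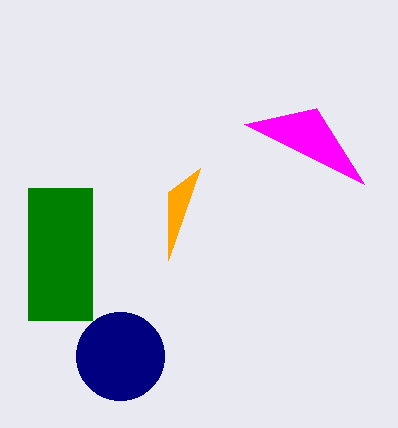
x0_1 = 28, y0_1 = 188, x1_1 = 92, y1_1 = 320, x0_2 = 168, y0_2 = 260, x1_3 = 244, y1_3 = 124, x_4 = 120, y_4 = 356, r_4 = 44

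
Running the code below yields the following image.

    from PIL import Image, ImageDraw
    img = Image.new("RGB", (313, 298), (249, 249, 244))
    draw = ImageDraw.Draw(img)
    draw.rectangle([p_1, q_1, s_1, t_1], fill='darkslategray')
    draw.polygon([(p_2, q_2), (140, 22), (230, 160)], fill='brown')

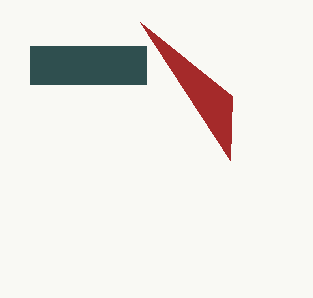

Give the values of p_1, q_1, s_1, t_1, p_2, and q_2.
p_1 = 30; q_1 = 46; s_1 = 146; t_1 = 84; p_2 = 232; q_2 = 96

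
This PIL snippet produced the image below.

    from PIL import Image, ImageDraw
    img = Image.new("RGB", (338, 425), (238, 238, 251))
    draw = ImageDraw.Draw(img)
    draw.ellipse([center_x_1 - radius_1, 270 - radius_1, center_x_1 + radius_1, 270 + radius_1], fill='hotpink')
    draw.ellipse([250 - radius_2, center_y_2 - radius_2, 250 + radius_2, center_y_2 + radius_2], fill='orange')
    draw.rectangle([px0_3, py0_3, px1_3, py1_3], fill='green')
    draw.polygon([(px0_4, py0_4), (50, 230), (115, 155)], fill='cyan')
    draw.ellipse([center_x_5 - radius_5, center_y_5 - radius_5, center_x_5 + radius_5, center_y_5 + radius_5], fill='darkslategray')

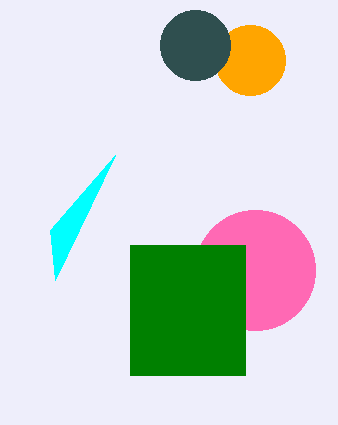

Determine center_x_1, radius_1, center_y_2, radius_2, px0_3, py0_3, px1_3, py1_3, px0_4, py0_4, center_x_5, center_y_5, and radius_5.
center_x_1 = 255, radius_1 = 60, center_y_2 = 60, radius_2 = 35, px0_3 = 130, py0_3 = 245, px1_3 = 245, py1_3 = 375, px0_4 = 55, py0_4 = 280, center_x_5 = 195, center_y_5 = 45, radius_5 = 35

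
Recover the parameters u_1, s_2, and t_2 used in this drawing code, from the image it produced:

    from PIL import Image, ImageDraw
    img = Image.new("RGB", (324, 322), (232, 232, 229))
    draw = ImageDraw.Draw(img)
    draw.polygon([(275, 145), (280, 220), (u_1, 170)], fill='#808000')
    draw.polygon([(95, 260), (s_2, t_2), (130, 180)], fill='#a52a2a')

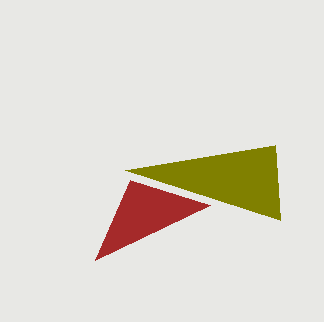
u_1 = 125; s_2 = 210; t_2 = 205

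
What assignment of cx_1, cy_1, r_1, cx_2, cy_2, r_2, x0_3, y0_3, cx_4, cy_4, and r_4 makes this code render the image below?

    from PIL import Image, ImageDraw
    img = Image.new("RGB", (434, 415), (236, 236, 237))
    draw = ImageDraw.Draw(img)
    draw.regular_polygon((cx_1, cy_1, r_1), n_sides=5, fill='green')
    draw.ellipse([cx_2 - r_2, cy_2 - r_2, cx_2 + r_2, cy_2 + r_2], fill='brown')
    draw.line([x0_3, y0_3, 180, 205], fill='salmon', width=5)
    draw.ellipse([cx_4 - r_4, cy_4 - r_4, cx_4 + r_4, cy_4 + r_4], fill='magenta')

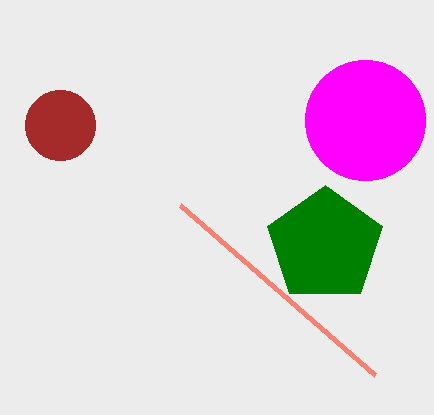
cx_1 = 325
cy_1 = 245
r_1 = 60
cx_2 = 60
cy_2 = 125
r_2 = 35
x0_3 = 375
y0_3 = 375
cx_4 = 365
cy_4 = 120
r_4 = 60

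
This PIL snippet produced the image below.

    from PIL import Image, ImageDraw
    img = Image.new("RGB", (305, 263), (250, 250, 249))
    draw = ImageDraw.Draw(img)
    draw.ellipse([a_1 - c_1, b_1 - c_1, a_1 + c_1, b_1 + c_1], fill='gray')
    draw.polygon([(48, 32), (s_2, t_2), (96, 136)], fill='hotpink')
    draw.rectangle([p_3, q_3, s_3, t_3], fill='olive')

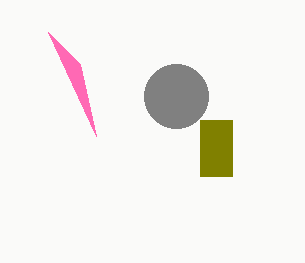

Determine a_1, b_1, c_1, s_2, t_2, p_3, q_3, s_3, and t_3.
a_1 = 176
b_1 = 96
c_1 = 32
s_2 = 80
t_2 = 64
p_3 = 200
q_3 = 120
s_3 = 232
t_3 = 176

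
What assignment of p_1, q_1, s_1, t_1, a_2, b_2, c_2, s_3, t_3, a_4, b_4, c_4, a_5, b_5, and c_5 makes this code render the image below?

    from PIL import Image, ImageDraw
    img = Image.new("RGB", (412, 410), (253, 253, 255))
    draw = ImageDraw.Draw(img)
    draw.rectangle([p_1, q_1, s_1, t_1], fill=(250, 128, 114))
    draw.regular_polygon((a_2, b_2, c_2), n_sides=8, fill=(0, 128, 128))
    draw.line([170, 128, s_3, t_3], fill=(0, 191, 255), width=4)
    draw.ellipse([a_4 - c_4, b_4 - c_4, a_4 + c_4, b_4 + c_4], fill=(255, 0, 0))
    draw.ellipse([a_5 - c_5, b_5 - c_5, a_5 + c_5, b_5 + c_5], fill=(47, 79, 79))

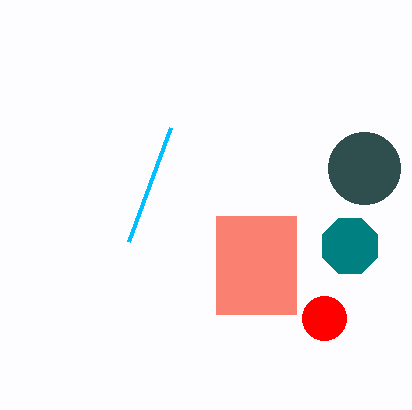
p_1 = 216
q_1 = 216
s_1 = 296
t_1 = 314
a_2 = 350
b_2 = 246
c_2 = 30
s_3 = 128
t_3 = 242
a_4 = 324
b_4 = 318
c_4 = 22
a_5 = 364
b_5 = 168
c_5 = 36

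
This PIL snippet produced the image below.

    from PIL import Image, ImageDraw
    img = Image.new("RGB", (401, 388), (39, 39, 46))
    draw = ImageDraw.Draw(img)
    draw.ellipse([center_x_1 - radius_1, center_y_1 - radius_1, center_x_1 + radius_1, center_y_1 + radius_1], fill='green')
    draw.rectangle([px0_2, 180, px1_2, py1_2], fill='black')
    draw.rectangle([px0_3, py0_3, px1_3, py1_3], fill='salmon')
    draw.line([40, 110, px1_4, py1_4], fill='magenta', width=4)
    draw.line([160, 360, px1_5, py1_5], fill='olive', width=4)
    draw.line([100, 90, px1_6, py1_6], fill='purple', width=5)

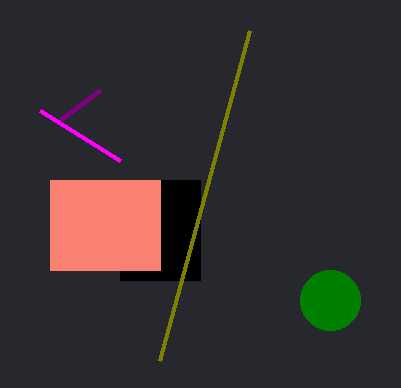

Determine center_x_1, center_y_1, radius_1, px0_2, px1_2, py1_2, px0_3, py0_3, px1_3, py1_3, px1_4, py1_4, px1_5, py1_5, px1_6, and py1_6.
center_x_1 = 330
center_y_1 = 300
radius_1 = 30
px0_2 = 120
px1_2 = 200
py1_2 = 280
px0_3 = 50
py0_3 = 180
px1_3 = 160
py1_3 = 270
px1_4 = 120
py1_4 = 160
px1_5 = 250
py1_5 = 30
px1_6 = 60
py1_6 = 120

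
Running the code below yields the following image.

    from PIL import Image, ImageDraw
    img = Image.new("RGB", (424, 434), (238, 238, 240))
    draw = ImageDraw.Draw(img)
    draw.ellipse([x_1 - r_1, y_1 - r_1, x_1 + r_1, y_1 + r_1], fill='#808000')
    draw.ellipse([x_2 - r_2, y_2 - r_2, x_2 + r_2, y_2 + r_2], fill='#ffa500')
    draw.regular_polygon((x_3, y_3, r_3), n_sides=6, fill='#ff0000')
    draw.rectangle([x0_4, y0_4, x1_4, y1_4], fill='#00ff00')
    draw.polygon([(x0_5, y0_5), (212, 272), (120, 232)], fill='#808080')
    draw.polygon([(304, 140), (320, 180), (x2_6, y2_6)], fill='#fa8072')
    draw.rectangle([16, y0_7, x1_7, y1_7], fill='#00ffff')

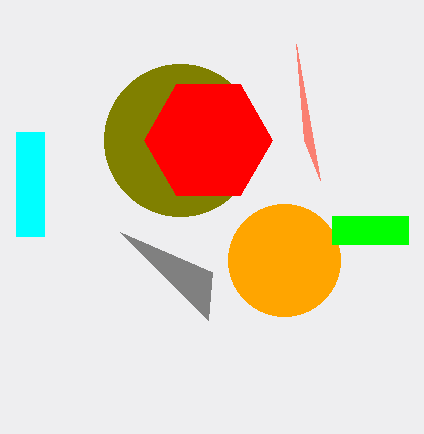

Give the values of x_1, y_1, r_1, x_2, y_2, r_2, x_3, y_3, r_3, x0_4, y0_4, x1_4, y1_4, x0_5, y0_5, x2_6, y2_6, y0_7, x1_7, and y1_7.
x_1 = 180, y_1 = 140, r_1 = 76, x_2 = 284, y_2 = 260, r_2 = 56, x_3 = 208, y_3 = 140, r_3 = 64, x0_4 = 332, y0_4 = 216, x1_4 = 408, y1_4 = 244, x0_5 = 208, y0_5 = 320, x2_6 = 296, y2_6 = 44, y0_7 = 132, x1_7 = 44, y1_7 = 236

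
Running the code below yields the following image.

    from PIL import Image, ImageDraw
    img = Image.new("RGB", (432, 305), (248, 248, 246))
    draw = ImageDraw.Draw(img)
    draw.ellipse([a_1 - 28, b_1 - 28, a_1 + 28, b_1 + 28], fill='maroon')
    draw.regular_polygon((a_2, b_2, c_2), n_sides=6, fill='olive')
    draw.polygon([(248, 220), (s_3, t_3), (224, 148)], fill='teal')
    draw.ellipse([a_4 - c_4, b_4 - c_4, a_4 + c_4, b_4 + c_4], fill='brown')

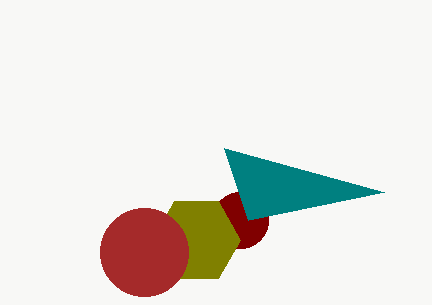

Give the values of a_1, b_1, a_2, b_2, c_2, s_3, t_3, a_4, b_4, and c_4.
a_1 = 240, b_1 = 220, a_2 = 196, b_2 = 240, c_2 = 44, s_3 = 384, t_3 = 192, a_4 = 144, b_4 = 252, c_4 = 44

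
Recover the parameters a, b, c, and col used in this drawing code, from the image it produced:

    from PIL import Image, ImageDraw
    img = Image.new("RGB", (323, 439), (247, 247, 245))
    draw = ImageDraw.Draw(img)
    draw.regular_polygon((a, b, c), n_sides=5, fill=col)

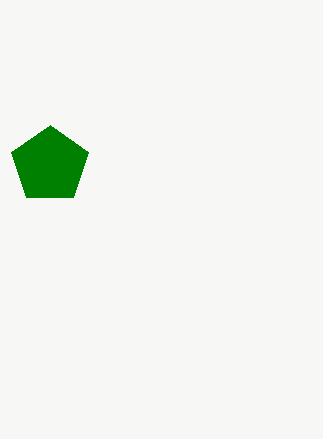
a = 50, b = 165, c = 40, col = 'green'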